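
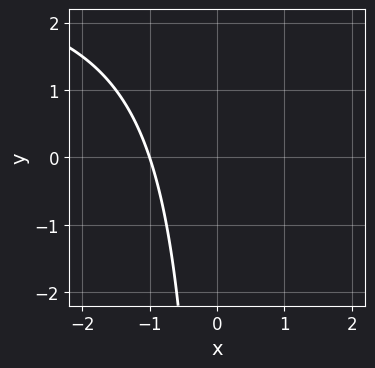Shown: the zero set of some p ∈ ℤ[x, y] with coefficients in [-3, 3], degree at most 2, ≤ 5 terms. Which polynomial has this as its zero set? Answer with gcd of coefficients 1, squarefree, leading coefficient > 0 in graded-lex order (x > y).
(a) Degree: no degree-1 curve has this shape, so deg p = 2.
(b) Observable constraints: one x-axis crossing is at x = -1; it misses every integer gridline on the y-axis.
(c) The integer polynomial consistent with all of this is the stated p.

x*y - 3*x - 3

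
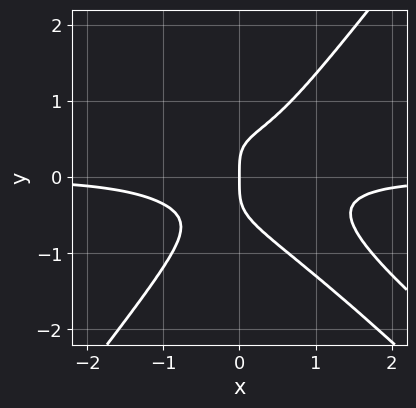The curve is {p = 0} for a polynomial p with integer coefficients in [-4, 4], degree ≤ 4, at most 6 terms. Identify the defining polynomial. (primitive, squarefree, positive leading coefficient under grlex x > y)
2*x^3*y + 3*x^2*y^2 - x*y^3 - 2*y^4 + x

First, degree: no degree-3 curve has this shape, so deg p = 4.
Next, against the integer gridlines: it meets the y-axis at y = 0 (among the integer gridlines); one x-axis crossing is at x = 0.
Finally, solving for integer coefficients yields p as stated.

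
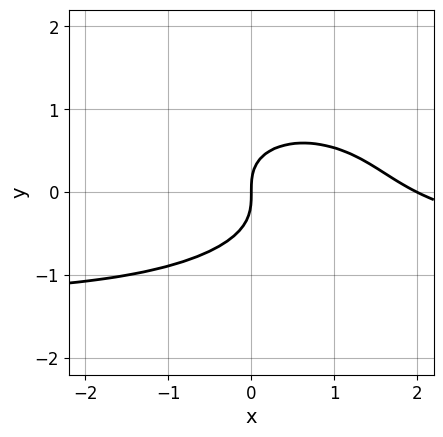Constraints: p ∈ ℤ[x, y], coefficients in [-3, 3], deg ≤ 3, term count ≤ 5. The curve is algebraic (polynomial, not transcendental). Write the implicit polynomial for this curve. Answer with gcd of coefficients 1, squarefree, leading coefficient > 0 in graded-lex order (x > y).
First, degree: the shape is more complex than any degree-2 curve, so deg p = 3.
Then, checking where it meets the axes: one y-axis crossing is at y = 0; among the integer gridlines, it crosses the x-axis at x ∈ {0, 2}.
Finally, these observations pin down the coefficients.

x^2*y + 3*y^3 + x^2 - 2*x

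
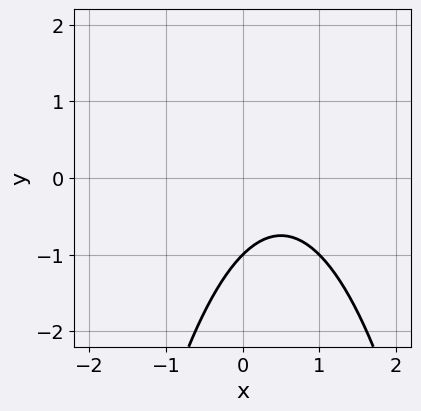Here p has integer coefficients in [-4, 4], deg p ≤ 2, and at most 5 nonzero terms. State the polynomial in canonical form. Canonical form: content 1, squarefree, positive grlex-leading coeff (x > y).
x^2 - x + y + 1

(a) deg p = 2. The shape is more complex than any degree-1 curve.
(b) Against the integer gridlines: one y-axis crossing is at y = -1; no x-intercept at any integer in the box.
(c) Solving for integer coefficients yields p as stated.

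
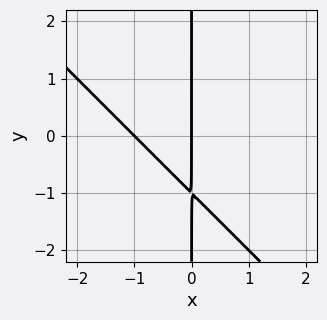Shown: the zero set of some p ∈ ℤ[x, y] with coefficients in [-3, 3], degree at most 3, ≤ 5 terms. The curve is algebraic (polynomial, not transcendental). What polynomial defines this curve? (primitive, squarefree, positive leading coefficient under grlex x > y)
x^2 + x*y + x

1. deg p = 2.
2. Observable constraints: the visible y-axis segment lies entirely on the curve; the x-axis gridline crossings are at x ∈ {-1, 0}.
3. These observations pin down the coefficients.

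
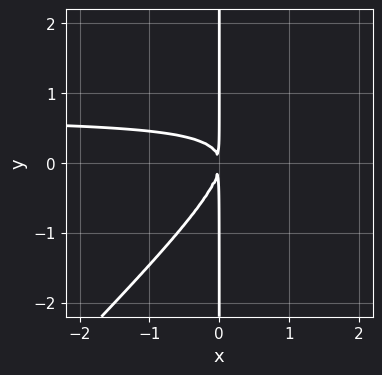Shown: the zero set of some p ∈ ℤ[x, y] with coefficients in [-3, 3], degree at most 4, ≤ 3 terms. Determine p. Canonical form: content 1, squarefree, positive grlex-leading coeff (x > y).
(a) deg p = 3. The shape is more complex than any degree-2 curve.
(b) From the axis intercepts and sections: every point of the y-axis in the box is on the curve.
(c) Assembling these constraints gives the stated polynomial.

3*x^2*y - 3*x*y^2 - 2*x^2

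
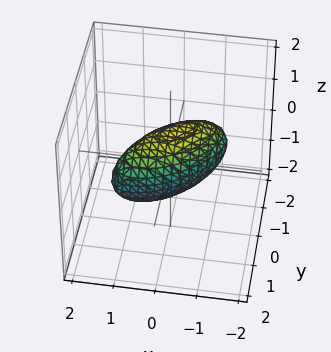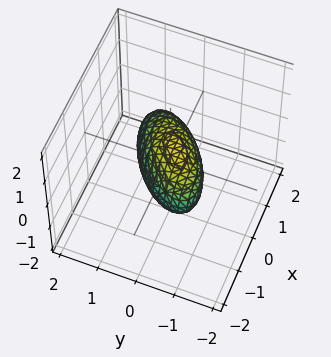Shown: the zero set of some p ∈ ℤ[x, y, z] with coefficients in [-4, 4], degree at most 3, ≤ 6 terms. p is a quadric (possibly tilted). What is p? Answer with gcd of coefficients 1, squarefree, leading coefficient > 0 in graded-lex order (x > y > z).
2*x^2 - 3*x*y + 3*y^2 + y*z + 3*z^2 - 2

1. The degree is 2 — a generic line meets the surface in up to 2 points.
2. Observable constraints: the x-axis gridline crossings are at x ∈ {-1, 1}.
3. Matching integer coefficients to the picture gives p.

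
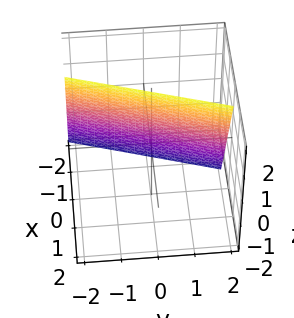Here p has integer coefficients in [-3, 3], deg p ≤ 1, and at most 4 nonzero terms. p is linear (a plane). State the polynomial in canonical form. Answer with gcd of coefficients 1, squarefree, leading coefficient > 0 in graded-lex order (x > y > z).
3*x - y - z + 2

1. deg p = 1.
2. From the visible intercepts: it meets the y-axis at y = 2 (among the integer gridlines); it meets the z-axis at z = 2 (among the integer gridlines).
3. These observations pin down the coefficients.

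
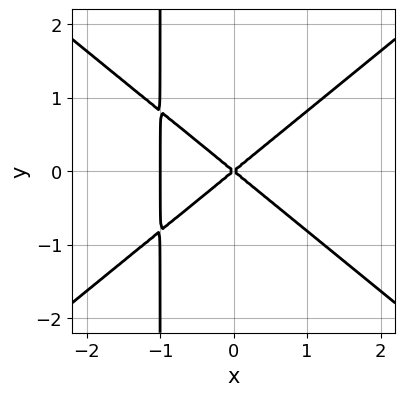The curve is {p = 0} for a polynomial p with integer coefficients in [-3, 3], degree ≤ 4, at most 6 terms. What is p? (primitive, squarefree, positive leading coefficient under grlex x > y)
1. The degree is 3 — the shape is more complex than any degree-2 curve.
2. Symmetries: it's symmetric under y → −y, forcing even powers of y.
3. Checking where it meets the axes: the x-axis gridline crossings are at x ∈ {-1, 0}; it meets the y-axis at y = 0 (among the integer gridlines).
4. Putting this together gives p.

2*x^3 - 3*x*y^2 + 2*x^2 - 3*y^2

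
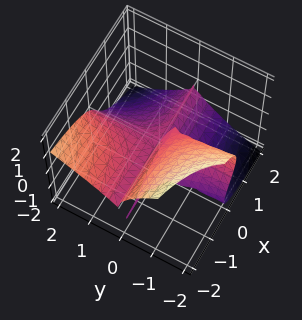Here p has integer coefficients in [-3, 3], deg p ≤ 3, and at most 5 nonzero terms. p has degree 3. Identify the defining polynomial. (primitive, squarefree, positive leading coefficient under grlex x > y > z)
2*x*y^2 - x*y*z + 2*z^3 + 2*y*z

The degree is 3 — a generic line meets the surface in up to 3 points.
From the axis intercepts and sections: every point of the y-axis in the box is on the surface; every point of the x-axis in the box is on the surface; it meets the z-axis at z = 0 (among the integer gridlines).
Together with the visible shape, these determine p as stated.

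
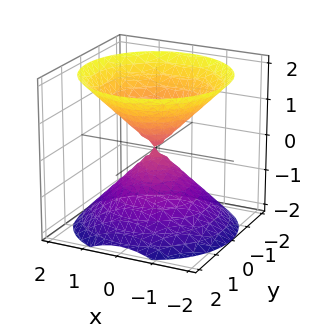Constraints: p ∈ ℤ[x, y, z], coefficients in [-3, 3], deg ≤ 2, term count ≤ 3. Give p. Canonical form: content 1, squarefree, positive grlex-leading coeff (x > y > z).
x^2 + y^2 - z^2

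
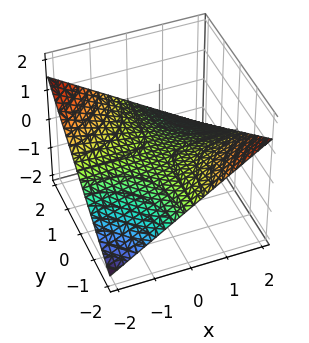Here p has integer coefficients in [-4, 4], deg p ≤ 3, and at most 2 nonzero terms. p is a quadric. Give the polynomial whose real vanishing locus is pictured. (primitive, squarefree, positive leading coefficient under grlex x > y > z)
The degree is 2 — a saddle surface; a quadric.
Checking where it meets the axes: every point of the y-axis in the box is on the surface; every point of the x-axis in the box is on the surface; it meets the z-axis at z = 0 (among the integer gridlines).
Solving for integer coefficients yields p as stated.

x*y + 3*z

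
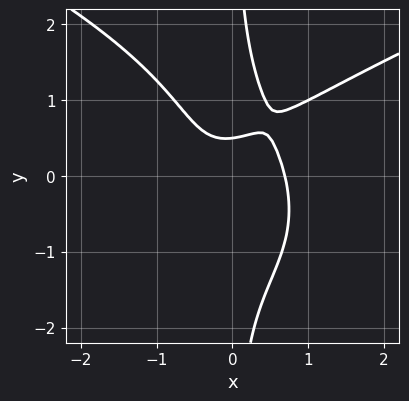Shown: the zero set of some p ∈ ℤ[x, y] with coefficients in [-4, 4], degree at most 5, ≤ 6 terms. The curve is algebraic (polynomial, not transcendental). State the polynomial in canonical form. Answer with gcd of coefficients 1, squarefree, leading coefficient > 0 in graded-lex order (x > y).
First, the degree is 4 — no degree-3 curve has this shape.
Finally, matching integer coefficients to the picture gives p.

2*x*y^3 - 3*x^3 + 2*x^2*y - 2*y + 1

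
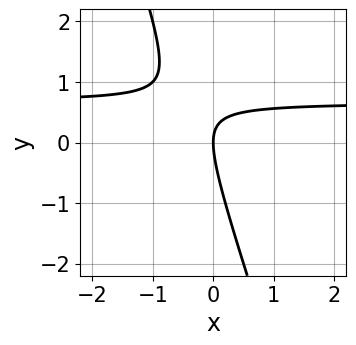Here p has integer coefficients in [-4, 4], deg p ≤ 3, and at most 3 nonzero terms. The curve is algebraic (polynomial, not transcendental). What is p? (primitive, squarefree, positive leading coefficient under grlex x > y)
3*x*y + y^2 - 2*x

First, degree: no degree-1 curve has this shape, so deg p = 2.
Then, from the visible intercepts: it crosses the x-axis at the gridline x = 0; it crosses the y-axis at the gridline y = 0.
Finally, fitting integer coefficients to these (and the overall shape) gives p.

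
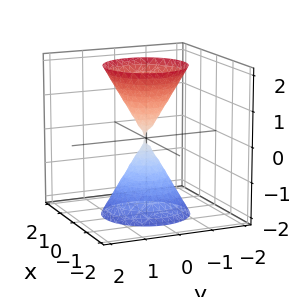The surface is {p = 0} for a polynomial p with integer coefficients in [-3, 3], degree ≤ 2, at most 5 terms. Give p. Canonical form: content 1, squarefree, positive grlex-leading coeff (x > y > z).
(a) I count 2 distinct pieces.
(b) The degree is 2 — a double cone through the origin; a quadric.
(c) Symmetries: the z ↦ −z reflection is a symmetry, so z appears only in even powers; the surface is invariant under rotation about z: p = q(x² + y², z).
(d) Against the integer gridlines: a circular section at z = 1 has radius between 0 and 1; it crosses the y-axis at the gridline y = 0; it crosses the z-axis at the gridline z = 0; it meets the x-axis at x = 0 (among the integer gridlines).
(e) Matching integer coefficients to the picture gives p.

3*x^2 + 3*y^2 - z^2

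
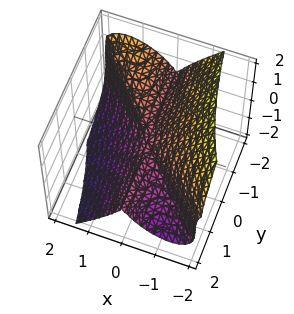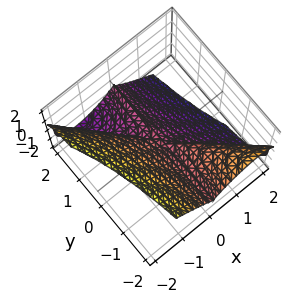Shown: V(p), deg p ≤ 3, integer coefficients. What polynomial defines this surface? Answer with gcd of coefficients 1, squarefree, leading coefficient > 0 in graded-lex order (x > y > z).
1. deg p = 3. A generic line meets the surface in up to 3 points.
2. Reading off the gridlines: it meets the z-axis at z = 0 (among the integer gridlines); every point of the y-axis in the box is on the surface; one x-axis crossing is at x = 0.
3. Solving for integer coefficients yields p as stated.

3*x^3 + 3*x^2*y + 2*z^3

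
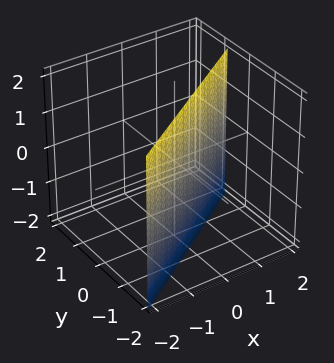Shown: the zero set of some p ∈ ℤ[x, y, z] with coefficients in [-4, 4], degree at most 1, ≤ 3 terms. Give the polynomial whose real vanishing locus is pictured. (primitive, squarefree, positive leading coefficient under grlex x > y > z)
2*x - 3*y - 2

(a) deg p = 1. Every cross-section is a straight line — this is a plane.
(b) Checking where it meets the axes: no z-intercept at any integer in the box; it meets the x-axis at x = 1 (among the integer gridlines).
(c) Assembling these constraints gives the stated polynomial.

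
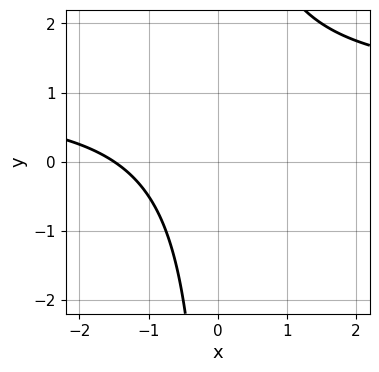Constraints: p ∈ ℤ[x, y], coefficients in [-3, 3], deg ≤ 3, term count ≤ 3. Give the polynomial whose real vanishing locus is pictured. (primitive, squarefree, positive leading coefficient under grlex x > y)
First, degree: no degree-1 curve has this shape, so deg p = 2.
Then, against the integer gridlines: no y-intercept at any integer in the box.
Finally, putting this together gives p.

2*x*y - 2*x - 3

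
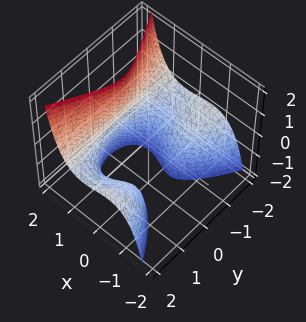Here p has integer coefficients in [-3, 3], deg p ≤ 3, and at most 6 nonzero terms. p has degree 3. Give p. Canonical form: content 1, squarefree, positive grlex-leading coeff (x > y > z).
3*x^3 + x^2*z - 2*y^2*z - 2*x - 2

(a) The degree is 3 — a generic line meets the surface in up to 3 points.
(b) From the axis intercepts and sections: it misses every integer gridline on the z-axis; the surface avoids every integer y-axis point in the box.
(c) Matching integer coefficients to the picture gives p.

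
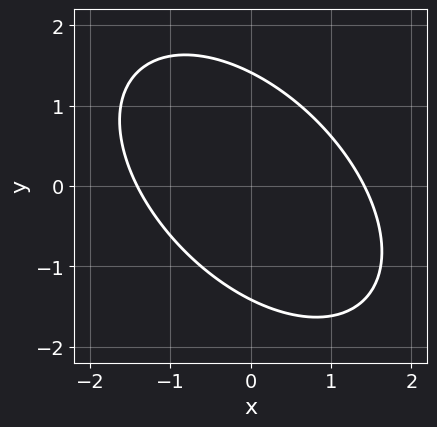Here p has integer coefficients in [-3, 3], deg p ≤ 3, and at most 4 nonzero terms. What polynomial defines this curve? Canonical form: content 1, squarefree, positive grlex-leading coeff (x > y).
x^2 + x*y + y^2 - 2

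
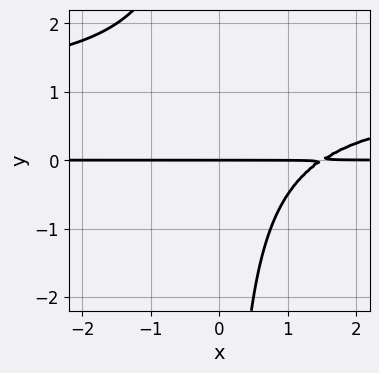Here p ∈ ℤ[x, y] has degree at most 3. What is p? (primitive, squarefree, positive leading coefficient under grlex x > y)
2*x*y^2 - 2*x*y + 3*y

(a) deg p = 3.
(b) Reading off the gridlines: it crosses the y-axis at the gridline y = 0; every point of the x-axis in the box is on the curve.
(c) Solving for integer coefficients yields p as stated.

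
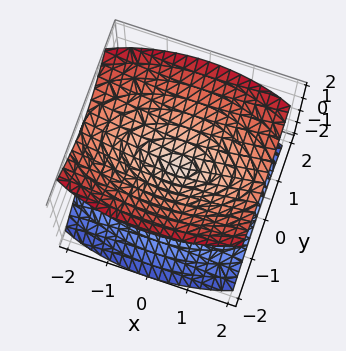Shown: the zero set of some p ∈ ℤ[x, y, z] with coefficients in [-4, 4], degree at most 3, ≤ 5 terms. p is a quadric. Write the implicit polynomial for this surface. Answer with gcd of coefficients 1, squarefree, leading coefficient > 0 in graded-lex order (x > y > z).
x^2 + 3*y^2 - 3*z^2

First, the picture has 2 separate pieces. They look like related sheets of one shape, so recover p as a whole.
Then, degree: a double cone through the origin; a quadric, so deg p = 2.
Next, symmetries: it's symmetric under z → −z, forcing even powers of z; the x ↦ −x reflection is a symmetry, so x appears only in even powers; mirror symmetry y ↦ −y ⇒ only even powers of y.
Then, checking where it meets the axes: it meets the x-axis at x = 0 (among the integer gridlines); it crosses the y-axis at the gridline y = 0; it crosses the z-axis at the gridline z = 0.
Finally, matching integer coefficients to the picture gives p.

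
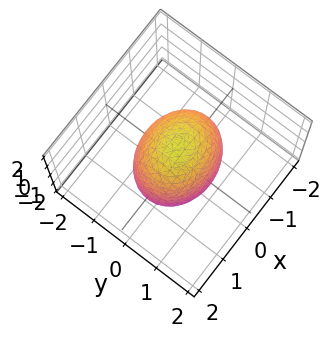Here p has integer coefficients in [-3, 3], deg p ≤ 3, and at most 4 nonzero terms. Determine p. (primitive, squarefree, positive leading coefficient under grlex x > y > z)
First, degree: bounded and convex; a quadric, so deg p = 2.
Then, symmetries: the x ↦ −x reflection is a symmetry, so x appears only in even powers; it's symmetric under z → −z, forcing even powers of z; it's symmetric under y → −y, forcing even powers of y.
Then, reading off the gridlines: the y-axis gridline crossings are at y ∈ {-1, 1}.
Finally, together with the visible shape, these determine p as stated.

2*x^2 + 3*y^2 + z^2 - 3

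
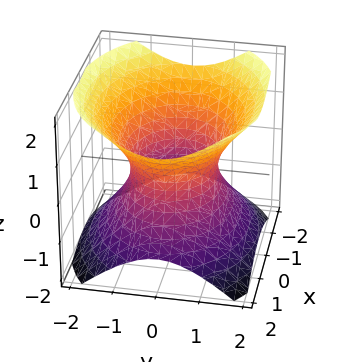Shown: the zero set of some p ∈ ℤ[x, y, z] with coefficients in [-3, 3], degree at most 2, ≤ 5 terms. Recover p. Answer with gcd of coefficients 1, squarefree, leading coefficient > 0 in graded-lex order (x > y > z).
2*x^2 + 3*y^2 - 3*z^2 - 3

First, the degree is 2 — one connected sheet with a waist; a quadric.
Next, symmetries: it's symmetric under y → −y, forcing even powers of y; the z ↦ −z reflection is a symmetry, so z appears only in even powers; the x ↦ −x reflection is a symmetry, so x appears only in even powers.
Next, from the visible intercepts: it misses every integer gridline on the z-axis; among the integer gridlines, it crosses the y-axis at y ∈ {-1, 1}.
Finally, matching integer coefficients to the picture gives p.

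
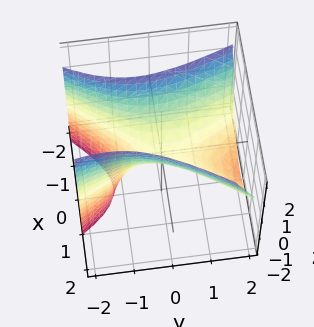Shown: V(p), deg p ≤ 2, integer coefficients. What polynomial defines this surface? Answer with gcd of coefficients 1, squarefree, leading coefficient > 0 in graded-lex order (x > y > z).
1. deg p = 2.
2. From the axis intercepts and sections: it crosses the z-axis at the gridline z = 0; it crosses the x-axis at the gridline x = 0; one y-axis crossing is at y = 0.
3. Putting this together gives p.

3*x^2 - x*y - y^2 - y*z - 2*z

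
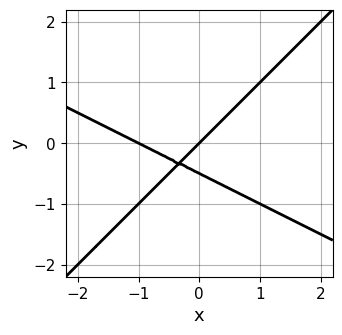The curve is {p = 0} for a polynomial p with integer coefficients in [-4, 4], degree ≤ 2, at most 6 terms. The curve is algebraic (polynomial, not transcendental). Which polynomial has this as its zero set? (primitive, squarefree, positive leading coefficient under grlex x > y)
Degree: no degree-1 curve has this shape, so deg p = 2.
Checking where it meets the axes: the x-axis gridline crossings are at x ∈ {-1, 0}; one y-axis crossing is at y = 0.
These observations pin down the coefficients.

x^2 + x*y - 2*y^2 + x - y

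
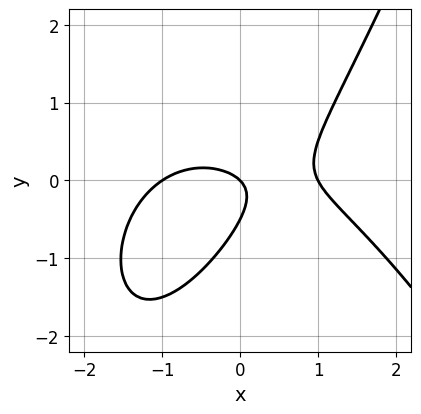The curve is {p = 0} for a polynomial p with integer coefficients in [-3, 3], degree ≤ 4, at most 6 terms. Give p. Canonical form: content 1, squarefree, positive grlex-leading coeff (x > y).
First, degree: no degree-2 curve has this shape, so deg p = 3.
Next, observable constraints: it crosses the y-axis at the gridline y = 0; among the integer gridlines, it crosses the x-axis at x ∈ {-1, 0, 1}.
Finally, the integer polynomial consistent with all of this is the stated p.

x^3 + 2*x*y - 2*y^2 - x - y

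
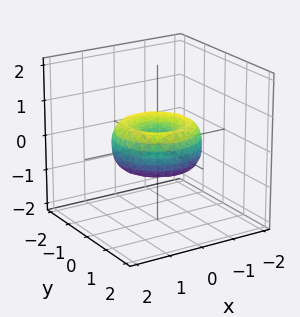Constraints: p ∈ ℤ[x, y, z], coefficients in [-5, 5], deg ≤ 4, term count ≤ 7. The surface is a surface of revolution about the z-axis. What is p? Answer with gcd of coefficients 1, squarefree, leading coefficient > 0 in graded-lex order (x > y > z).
(a) Degree: a generic line meets the surface in up to 4 points, so deg p = 4.
(b) Symmetry: every cross-section ⟂ z is a circle, so x, y appear only via x² + y².
(c) From the axis intercepts and sections: it meets the z-axis at z = 0 (among the integer gridlines); a circular section at z = 0 has radius between 1 and 2; it crosses the x-axis at the gridline x = 0; it meets the y-axis at y = 0 (among the integer gridlines).
(d) Together with the visible shape, these determine p as stated.

2*x^4 + 4*x^2*y^2 + 2*y^4 - 3*x^2 - 3*y^2 + 3*z^2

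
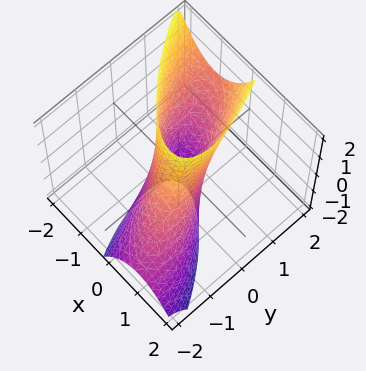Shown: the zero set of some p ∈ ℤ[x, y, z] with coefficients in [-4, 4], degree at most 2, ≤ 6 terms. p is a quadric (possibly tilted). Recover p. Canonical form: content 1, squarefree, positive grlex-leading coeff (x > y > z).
deg p = 2. The shape is more complex than any degree-1 surface.
Checking where it meets the axes: the surface avoids every integer z-axis point in the box; the y-axis gridline crossings are at y ∈ {-1, 1}.
Solving for integer coefficients yields p as stated.

2*x^2 + 2*x*y + y^2 - y*z - 1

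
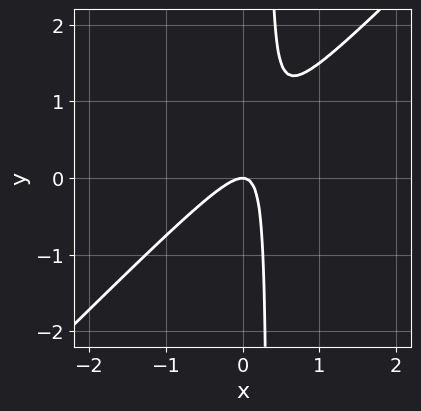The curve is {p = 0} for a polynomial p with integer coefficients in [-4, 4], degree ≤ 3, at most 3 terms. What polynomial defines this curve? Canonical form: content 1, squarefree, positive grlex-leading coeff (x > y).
3*x^2 - 3*x*y + y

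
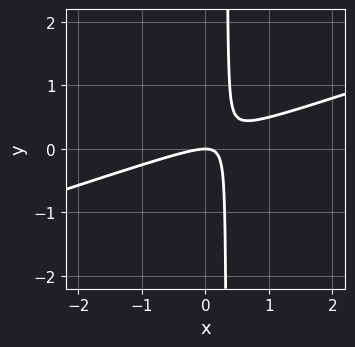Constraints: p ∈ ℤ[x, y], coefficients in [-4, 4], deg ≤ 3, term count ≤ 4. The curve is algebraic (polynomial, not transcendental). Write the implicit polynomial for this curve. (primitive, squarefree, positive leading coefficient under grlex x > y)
x^2 - 3*x*y + y

1. deg p = 2. A generic line meets the curve in up to 2 points.
2. Against the integer gridlines: it meets the x-axis at x = 0 (among the integer gridlines); it crosses the y-axis at the gridline y = 0.
3. Putting this together gives p.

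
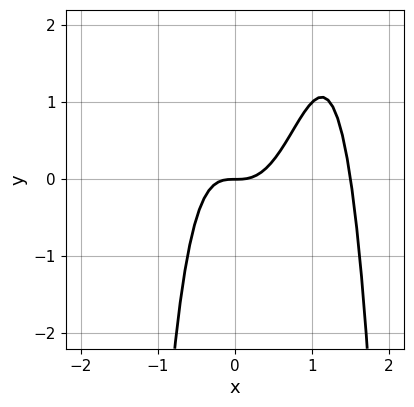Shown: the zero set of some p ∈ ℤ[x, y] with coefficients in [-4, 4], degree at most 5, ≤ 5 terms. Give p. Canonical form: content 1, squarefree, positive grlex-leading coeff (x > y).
(a) deg p = 4.
(b) Against the integer gridlines: it meets the y-axis at y = 0 (among the integer gridlines); it crosses the x-axis at the gridline x = 0.
(c) These observations pin down the coefficients.

2*x^4 - 3*x^3 + y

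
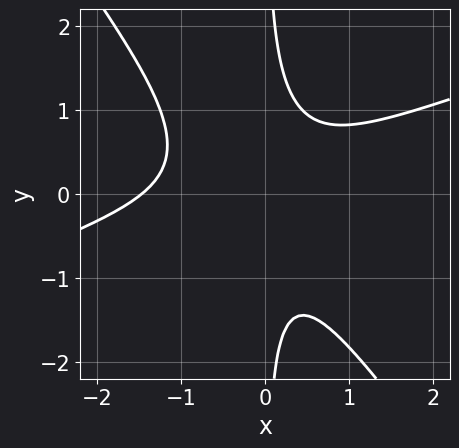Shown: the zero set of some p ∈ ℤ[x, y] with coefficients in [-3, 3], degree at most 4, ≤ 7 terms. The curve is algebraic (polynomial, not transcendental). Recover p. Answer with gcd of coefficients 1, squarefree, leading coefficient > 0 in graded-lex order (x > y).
x^3 - 2*x^2*y - 2*x*y^2 + x^2 + 1

1. Degree: no degree-2 curve has this shape, so deg p = 3.
2. Reading off the gridlines: no y-intercept at any integer in the box.
3. These observations pin down the coefficients.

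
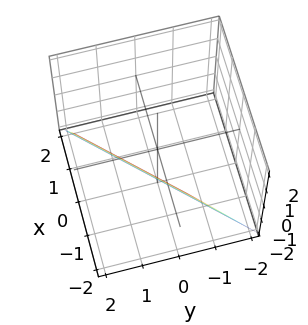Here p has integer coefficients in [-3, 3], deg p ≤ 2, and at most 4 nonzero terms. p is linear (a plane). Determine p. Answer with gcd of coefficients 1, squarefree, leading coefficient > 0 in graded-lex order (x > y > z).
2*x - 2*y + z + 2

First, deg p = 1. The surface is flat (a plane).
Then, from the axis intercepts and sections: it meets the x-axis at x = -1 (among the integer gridlines); it meets the y-axis at y = 1 (among the integer gridlines); one z-axis crossing is at z = -2.
Finally, these observations pin down the coefficients.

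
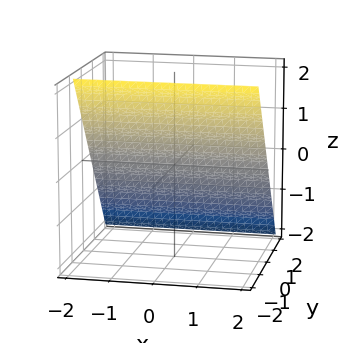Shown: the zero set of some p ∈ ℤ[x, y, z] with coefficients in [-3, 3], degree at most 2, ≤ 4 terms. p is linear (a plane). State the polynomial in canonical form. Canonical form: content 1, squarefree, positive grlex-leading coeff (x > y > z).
(a) deg p = 1. Every cross-section is a straight line — this is a plane.
(b) Checking where it meets the axes: it crosses the z-axis at the gridline z = 1; it misses every integer gridline on the x-axis.
(c) Putting this together gives p.

3*y + 2*z - 2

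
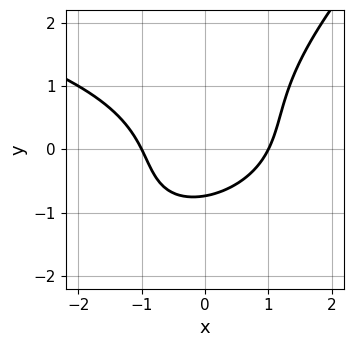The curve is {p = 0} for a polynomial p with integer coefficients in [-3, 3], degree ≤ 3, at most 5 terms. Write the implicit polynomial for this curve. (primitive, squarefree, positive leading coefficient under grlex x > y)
2*x*y^2 - 2*y^3 + 3*x^2 - 3*y - 3

Degree: the shape is more complex than any degree-2 curve, so deg p = 3.
Against the integer gridlines: among the integer gridlines, it crosses the x-axis at x ∈ {-1, 1}.
These observations pin down the coefficients.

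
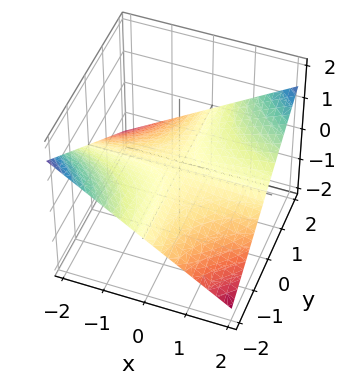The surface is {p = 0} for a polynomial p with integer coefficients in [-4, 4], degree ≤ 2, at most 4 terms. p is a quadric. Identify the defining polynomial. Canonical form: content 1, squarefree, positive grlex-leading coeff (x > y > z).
First, deg p = 2. A saddle surface; a quadric.
Then, observable constraints: the visible y-axis segment lies entirely on the surface; one z-axis crossing is at z = 0.
Finally, the integer polynomial consistent with all of this is the stated p. Check: (2, 0, 0) on the x-axis lies on the surface, and p(2, 0, 0) = 0. ✓

x*y - 3*z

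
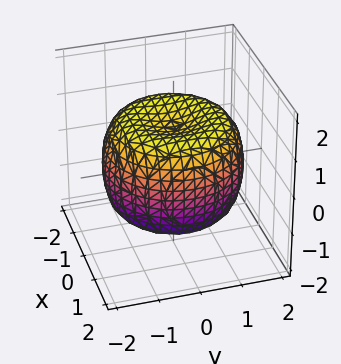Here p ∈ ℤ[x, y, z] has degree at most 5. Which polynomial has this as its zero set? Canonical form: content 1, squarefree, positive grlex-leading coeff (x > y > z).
The degree is 4 — the shape is more complex than any degree-3 surface.
By symmetry, the surface is invariant under rotation about z: p = q(x² + y², z).
From the visible intercepts: a circular section at z = -1 has radius between 1 and 2; among the integer gridlines, it crosses the z-axis at z ∈ {-1, 1}.
Assembling these constraints gives the stated polynomial.

x^4 + 2*x^2*y^2 + y^4 - 2*x^2 - 2*y^2 + 2*z^2 - 2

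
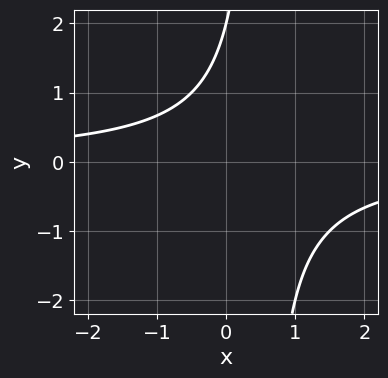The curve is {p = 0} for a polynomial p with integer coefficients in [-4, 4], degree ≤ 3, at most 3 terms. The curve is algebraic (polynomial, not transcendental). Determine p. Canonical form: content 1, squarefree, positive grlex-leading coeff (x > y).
2*x*y - y + 2

First, deg p = 2.
Next, observable constraints: it meets the y-axis at y = 2 (among the integer gridlines); it misses every integer gridline on the x-axis.
Finally, these observations pin down the coefficients.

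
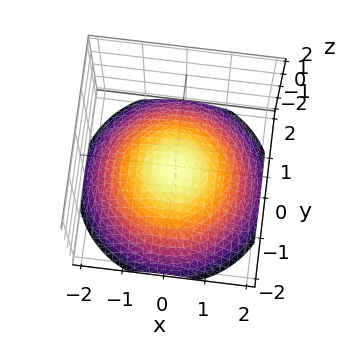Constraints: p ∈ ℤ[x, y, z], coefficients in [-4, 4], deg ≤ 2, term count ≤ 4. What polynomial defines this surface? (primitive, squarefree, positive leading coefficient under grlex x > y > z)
x^2 + y^2 + 3*z + 1

1. deg p = 2. No degree-1 surface has this shape.
2. Symmetries: the surface is invariant under rotation about z: p = q(x² + y², z).
3. From the visible intercepts: a circular section at z = -1 has radius between 1 and 2; no y-intercept at any integer in the box.
4. Assembling these constraints gives the stated polynomial.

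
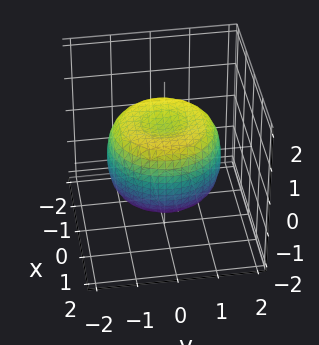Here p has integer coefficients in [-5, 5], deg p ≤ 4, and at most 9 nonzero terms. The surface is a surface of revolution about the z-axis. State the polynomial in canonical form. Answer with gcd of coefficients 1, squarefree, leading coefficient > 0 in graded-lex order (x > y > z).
The degree is 4 — the shape is more complex than any degree-3 surface.
Symmetries: the z-axis is an axis of rotation, so x and y enter only as x² + y².
Reading off the gridlines: a circular section at z = 0 has radius between 1 and 2.
Fitting integer coefficients to these (and the overall shape) gives p.

2*x^4 + 4*x^2*y^2 + 2*y^4 - 3*x^2 - 3*y^2 + 3*z^2 - 2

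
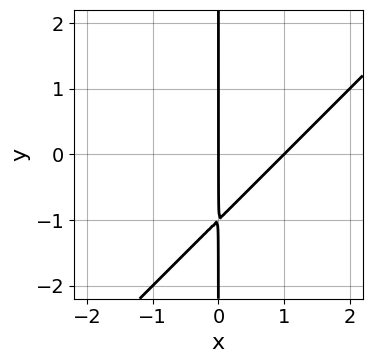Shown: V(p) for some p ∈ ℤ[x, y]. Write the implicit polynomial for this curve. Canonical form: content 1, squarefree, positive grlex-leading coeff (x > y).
(a) The degree is 2 — the shape is more complex than any degree-1 curve.
(b) Checking where it meets the axes: among the integer gridlines, it crosses the x-axis at x ∈ {0, 1}; every point of the y-axis in the box is on the curve.
(c) Together with the visible shape, these determine p as stated.

x^2 - x*y - x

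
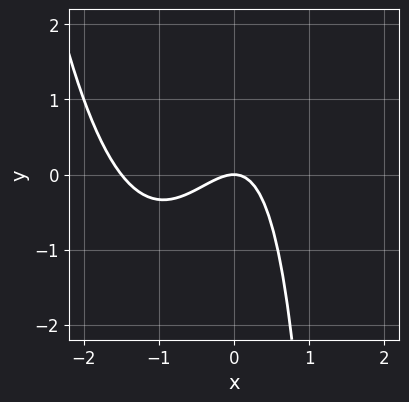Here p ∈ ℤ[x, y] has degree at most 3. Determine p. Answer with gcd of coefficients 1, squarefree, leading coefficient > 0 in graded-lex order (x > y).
1. The degree is 3 — a generic line meets the curve in up to 3 points.
2. Reading off the gridlines: one y-axis crossing is at y = 0; one x-axis crossing is at x = 0.
3. Solving for integer coefficients yields p as stated.

2*x^3 + 3*x^2 - x*y + 2*y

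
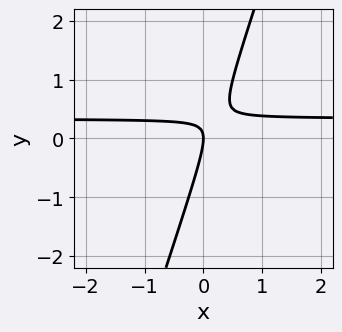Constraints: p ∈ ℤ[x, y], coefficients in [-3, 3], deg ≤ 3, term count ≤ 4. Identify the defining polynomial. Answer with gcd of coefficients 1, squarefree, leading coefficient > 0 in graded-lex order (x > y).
3*x*y - y^2 - x

1. Degree: no degree-1 curve has this shape, so deg p = 2.
2. Reading off the gridlines: it crosses the y-axis at the gridline y = 0; it crosses the x-axis at the gridline x = 0.
3. Matching integer coefficients to the picture gives p.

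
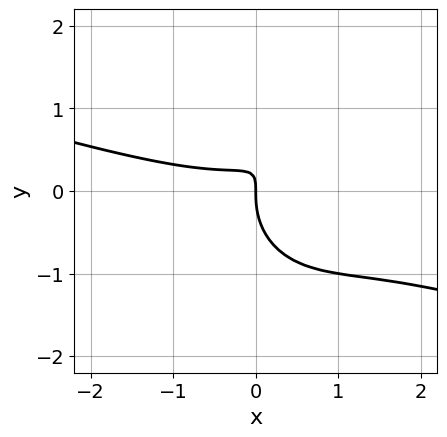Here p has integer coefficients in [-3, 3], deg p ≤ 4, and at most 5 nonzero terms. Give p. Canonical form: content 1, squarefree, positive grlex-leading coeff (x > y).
x^3 + 3*x^2*y + 2*y^3 - 3*x*y + x

(a) Degree: no degree-2 curve has this shape, so deg p = 3.
(b) Checking where it meets the axes: it meets the x-axis at x = 0 (among the integer gridlines); it crosses the y-axis at the gridline y = 0.
(c) Putting this together gives p.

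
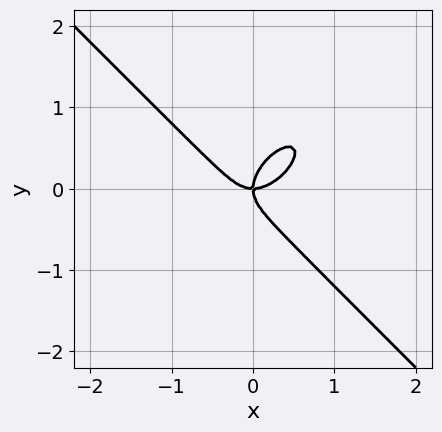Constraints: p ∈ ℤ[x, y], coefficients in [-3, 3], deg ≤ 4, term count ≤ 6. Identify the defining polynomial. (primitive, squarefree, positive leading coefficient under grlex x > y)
1. The degree is 3 — a generic line meets the curve in up to 3 points.
2. Against the integer gridlines: it meets the x-axis at x = 0 (among the integer gridlines); it crosses the y-axis at the gridline y = 0.
3. The integer polynomial consistent with all of this is the stated p.

3*x^3 - x^2*y - x*y^2 + 3*y^3 - 2*x*y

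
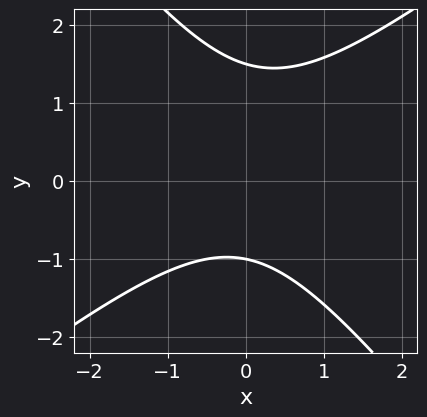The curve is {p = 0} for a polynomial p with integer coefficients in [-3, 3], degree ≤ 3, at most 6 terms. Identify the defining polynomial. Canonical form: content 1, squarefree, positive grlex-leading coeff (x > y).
2*x^2 - x*y - 2*y^2 + y + 3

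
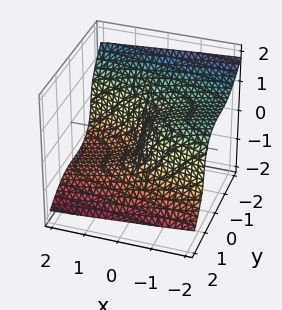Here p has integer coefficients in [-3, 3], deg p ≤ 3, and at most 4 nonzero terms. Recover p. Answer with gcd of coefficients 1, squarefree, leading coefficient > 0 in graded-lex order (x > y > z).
The degree is 3 — the shape is more complex than any degree-2 surface.
Against the integer gridlines: it crosses the y-axis at the gridline y = 0; one z-axis crossing is at z = 0; one x-axis crossing is at x = 0.
Solving for integer coefficients yields p as stated.

2*y^3 + y^2*z + 3*z^3 + 2*x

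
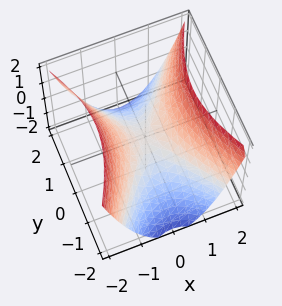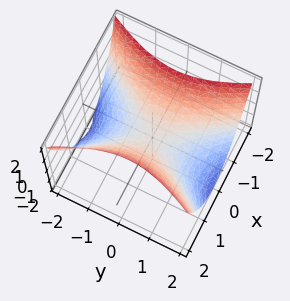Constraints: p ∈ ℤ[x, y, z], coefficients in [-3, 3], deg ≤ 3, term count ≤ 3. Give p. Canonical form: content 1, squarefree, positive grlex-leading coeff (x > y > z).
2*x^2 - y^2 - 2*z

(a) The degree is 2 — a hyperbolic paraboloid; a quadric.
(b) Symmetries: mirror symmetry y ↦ −y ⇒ only even powers of y; the x ↦ −x reflection is a symmetry, so x appears only in even powers.
(c) Against the integer gridlines: it crosses the y-axis at the gridline y = 0; one z-axis crossing is at z = 0; one x-axis crossing is at x = 0.
(d) Fitting integer coefficients to these (and the overall shape) gives p.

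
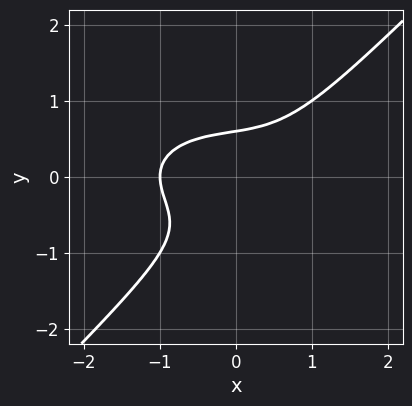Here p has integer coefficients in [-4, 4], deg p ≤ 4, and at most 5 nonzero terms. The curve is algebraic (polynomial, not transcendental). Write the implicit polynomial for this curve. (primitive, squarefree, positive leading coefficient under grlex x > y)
First, degree: the shape is more complex than any degree-2 curve, so deg p = 3.
Then, from the axis intercepts and sections: it meets the x-axis at x = -1 (among the integer gridlines).
Finally, assembling these constraints gives the stated polynomial.

x^3 + 2*x*y^2 - 3*y^3 - y^2 + 1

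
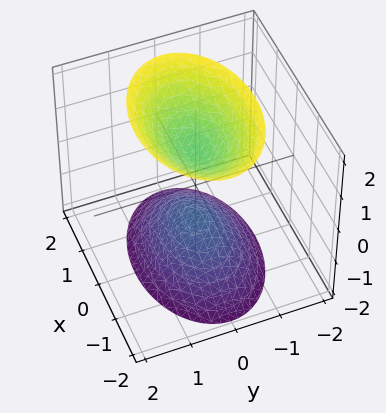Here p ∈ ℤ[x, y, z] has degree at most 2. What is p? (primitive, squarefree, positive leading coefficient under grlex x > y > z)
First, there are 2 components. Treating them together as one polynomial.
Next, degree: two separate bowl-shaped sheets opening away from each other; a quadric, so deg p = 2.
Next, symmetries: mirror symmetry z ↦ −z ⇒ only even powers of z; it's symmetric under x → −x, forcing even powers of x; it's symmetric under y → −y, forcing even powers of y.
Next, from the visible intercepts: the z-axis gridline crossings are at z ∈ {-1, 1}; it misses every integer gridline on the y-axis; it misses every integer gridline on the x-axis.
Finally, assembling these constraints gives the stated polynomial.

x^2 + 2*y^2 - z^2 + 1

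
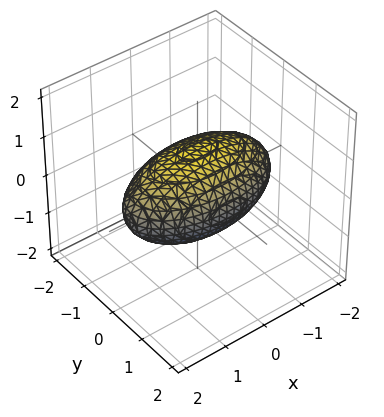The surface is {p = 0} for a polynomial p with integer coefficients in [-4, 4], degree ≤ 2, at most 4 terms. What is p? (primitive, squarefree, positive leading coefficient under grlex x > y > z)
x^2 + 3*y^2 + 3*z^2 - 3

Degree: bounded and convex; a quadric, so deg p = 2.
Symmetries: it's symmetric under x → −x, forcing even powers of x; the y ↦ −y reflection is a symmetry, so y appears only in even powers; it's symmetric under z → −z, forcing even powers of z.
Reading off the gridlines: the y-axis gridline crossings are at y ∈ {-1, 1}; among the integer gridlines, it crosses the z-axis at z ∈ {-1, 1}.
Together with the visible shape, these determine p as stated.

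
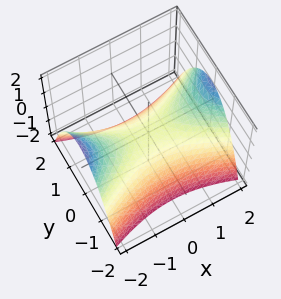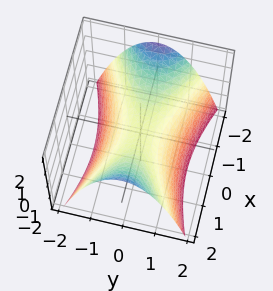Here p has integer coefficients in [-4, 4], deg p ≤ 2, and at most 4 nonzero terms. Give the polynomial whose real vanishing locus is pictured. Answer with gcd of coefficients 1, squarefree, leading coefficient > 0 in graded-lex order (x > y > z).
1. deg p = 2.
2. Symmetries: the x ↦ −x reflection is a symmetry, so x appears only in even powers; the y ↦ −y reflection is a symmetry, so y appears only in even powers.
3. Reading off the gridlines: it meets the z-axis at z = 0 (among the integer gridlines); it crosses the x-axis at the gridline x = 0; one y-axis crossing is at y = 0.
4. Together with the visible shape, these determine p as stated.

x^2 - 3*y^2 - 3*z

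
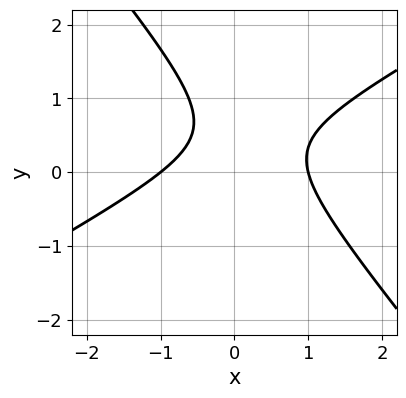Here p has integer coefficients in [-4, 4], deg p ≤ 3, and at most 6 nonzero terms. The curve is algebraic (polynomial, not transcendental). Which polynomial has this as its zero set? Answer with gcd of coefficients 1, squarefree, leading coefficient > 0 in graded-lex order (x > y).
1. deg p = 2. No degree-1 curve has this shape.
2. From the visible intercepts: among the integer gridlines, it crosses the x-axis at x ∈ {-1, 1}; no y-intercept at any integer in the box.
3. Solving for integer coefficients yields p as stated.

2*x^2 - 2*x*y - 3*y^2 + 3*y - 2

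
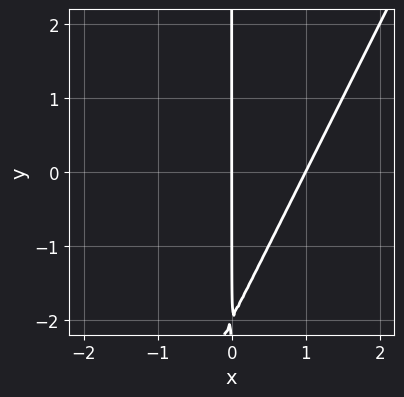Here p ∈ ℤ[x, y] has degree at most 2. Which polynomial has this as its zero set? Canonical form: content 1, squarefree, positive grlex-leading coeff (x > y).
First, deg p = 2. The shape is more complex than any degree-1 curve.
Next, observable constraints: among the integer gridlines, it crosses the x-axis at x ∈ {0, 1}; every point of the y-axis in the box is on the curve.
Finally, together with the visible shape, these determine p as stated.

2*x^2 - x*y - 2*x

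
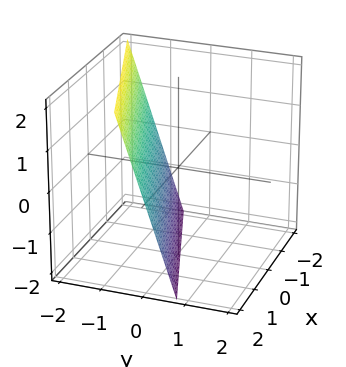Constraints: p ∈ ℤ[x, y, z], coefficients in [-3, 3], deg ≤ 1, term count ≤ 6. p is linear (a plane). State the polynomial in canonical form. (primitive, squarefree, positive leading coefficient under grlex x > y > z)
x - 3*y - z - 2

(a) Degree: every cross-section is a straight line — this is a plane, so deg p = 1.
(b) Reading off the gridlines: it crosses the z-axis at the gridline z = -2; it meets the x-axis at x = 2 (among the integer gridlines).
(c) Fitting integer coefficients to these (and the overall shape) gives p.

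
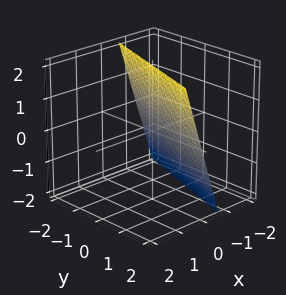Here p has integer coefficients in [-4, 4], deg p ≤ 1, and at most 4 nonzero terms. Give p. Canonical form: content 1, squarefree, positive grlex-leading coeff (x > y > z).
3*x - y - z + 2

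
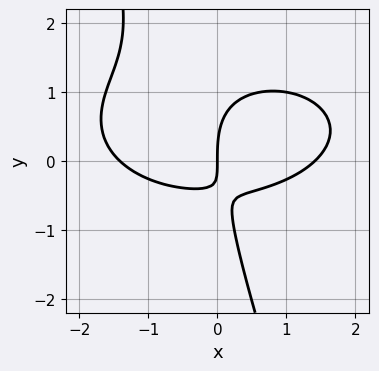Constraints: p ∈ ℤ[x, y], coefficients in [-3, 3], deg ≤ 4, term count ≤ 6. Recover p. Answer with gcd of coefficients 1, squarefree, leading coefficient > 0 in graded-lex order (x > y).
x^3 + 3*x*y^2 + y^3 - 3*x*y - 2*x

Degree: the shape is more complex than any degree-2 curve, so deg p = 3.
Reading off the gridlines: one y-axis crossing is at y = 0; it meets the x-axis at x = 0 (among the integer gridlines).
Solving for integer coefficients yields p as stated.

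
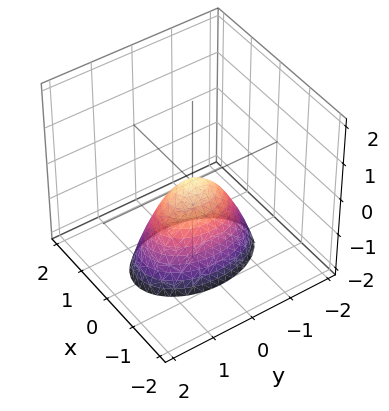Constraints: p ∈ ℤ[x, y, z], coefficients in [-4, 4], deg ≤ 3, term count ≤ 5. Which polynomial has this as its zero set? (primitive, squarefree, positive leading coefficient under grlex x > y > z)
2*x^2 + y^2 + z

(a) deg p = 2. A paraboloid; a quadric.
(b) Symmetries: mirror symmetry y ↦ −y ⇒ only even powers of y; it's symmetric under x → −x, forcing even powers of x.
(c) Checking where it meets the axes: one x-axis crossing is at x = 0; one z-axis crossing is at z = 0; it crosses the y-axis at the gridline y = 0.
(d) Together with the visible shape, these determine p as stated.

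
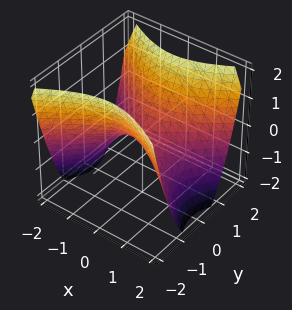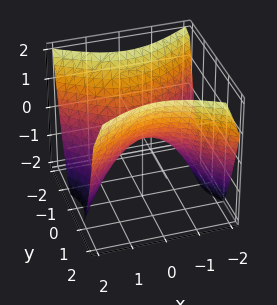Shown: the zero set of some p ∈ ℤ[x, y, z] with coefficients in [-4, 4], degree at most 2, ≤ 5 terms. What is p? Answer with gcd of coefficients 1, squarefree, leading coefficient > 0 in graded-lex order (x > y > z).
2*x^2 - 3*y^2 + 3*z

(a) deg p = 2. A hyperbolic paraboloid; a quadric.
(b) Symmetries: the y ↦ −y reflection is a symmetry, so y appears only in even powers; mirror symmetry x ↦ −x ⇒ only even powers of x.
(c) From the visible intercepts: one y-axis crossing is at y = 0; one z-axis crossing is at z = 0; it meets the x-axis at x = 0 (among the integer gridlines).
(d) Putting this together gives p.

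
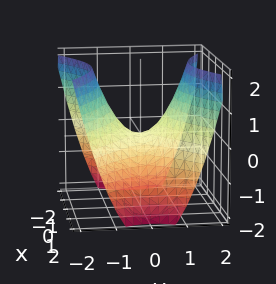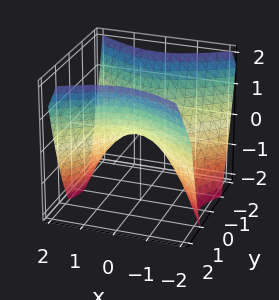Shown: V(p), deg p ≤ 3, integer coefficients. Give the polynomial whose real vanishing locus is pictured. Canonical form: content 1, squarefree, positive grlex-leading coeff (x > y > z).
(a) deg p = 2. A hyperbolic paraboloid; a quadric.
(b) Symmetries: it's symmetric under x → −x, forcing even powers of x; mirror symmetry y ↦ −y ⇒ only even powers of y.
(c) Checking where it meets the axes: one z-axis crossing is at z = 0; it meets the y-axis at y = 0 (among the integer gridlines); it crosses the x-axis at the gridline x = 0.
(d) Assembling these constraints gives the stated polynomial.

2*x^2 - 3*y^2 + 3*z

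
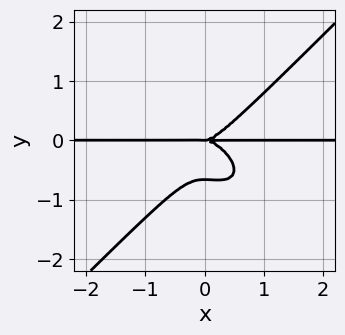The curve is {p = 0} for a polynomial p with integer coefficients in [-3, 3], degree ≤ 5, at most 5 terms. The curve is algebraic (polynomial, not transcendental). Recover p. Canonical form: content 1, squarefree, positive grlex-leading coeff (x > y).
2*x^3*y + x^2*y^2 - 3*y^4 - 2*y^3

1. The degree is 4 — the shape is more complex than any degree-3 curve.
2. Against the integer gridlines: it crosses the y-axis at the gridline y = 0; the visible x-axis segment lies entirely on the curve.
3. Matching integer coefficients to the picture gives p.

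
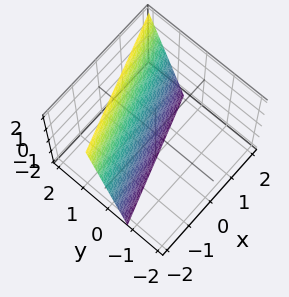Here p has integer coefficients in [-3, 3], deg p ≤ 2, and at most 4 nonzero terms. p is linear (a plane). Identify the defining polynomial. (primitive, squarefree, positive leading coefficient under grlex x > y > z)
x - 3*y + z + 2

1. The degree is 1 — every cross-section is a straight line — this is a plane.
2. From the visible intercepts: it meets the x-axis at x = -2 (among the integer gridlines); it meets the z-axis at z = -2 (among the integer gridlines).
3. Matching integer coefficients to the picture gives p.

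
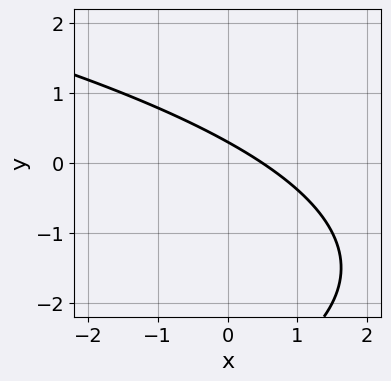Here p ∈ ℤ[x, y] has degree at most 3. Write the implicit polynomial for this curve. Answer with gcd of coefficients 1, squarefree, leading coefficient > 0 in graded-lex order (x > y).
(a) deg p = 2. A generic line meets the curve in up to 2 points.
(b) Matching integer coefficients to the picture gives p.

y^2 + 2*x + 3*y - 1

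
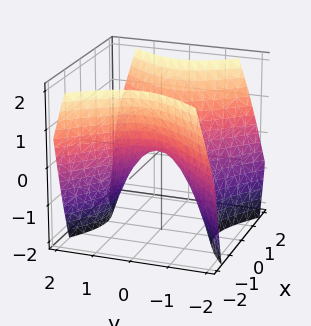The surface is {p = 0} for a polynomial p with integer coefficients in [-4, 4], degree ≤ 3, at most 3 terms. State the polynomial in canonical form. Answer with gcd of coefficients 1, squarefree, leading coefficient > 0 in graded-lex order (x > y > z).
x^2 - y^2 - z

(a) deg p = 2.
(b) Symmetries: the y ↦ −y reflection is a symmetry, so y appears only in even powers; the x ↦ −x reflection is a symmetry, so x appears only in even powers.
(c) From the axis intercepts and sections: it meets the y-axis at y = 0 (among the integer gridlines); it meets the z-axis at z = 0 (among the integer gridlines); it meets the x-axis at x = 0 (among the integer gridlines).
(d) The integer polynomial consistent with all of this is the stated p.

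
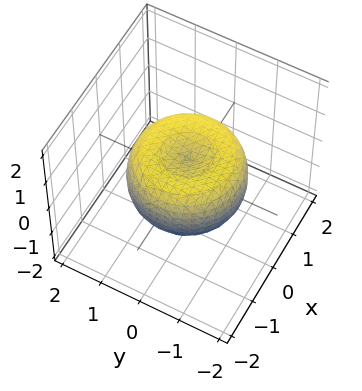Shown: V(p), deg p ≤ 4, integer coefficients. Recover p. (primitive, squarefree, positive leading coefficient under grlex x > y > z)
2*x^4 + 4*x^2*y^2 + 2*y^4 - 3*x^2 - 3*y^2 + 3*z^2 - 1

First, degree: no degree-3 surface has this shape, so deg p = 4.
Next, symmetries: rotational symmetry about the z-axis ⇒ p depends on x, y only through x² + y².
Then, from the axis intercepts and sections: a circular section at z = 0 has radius between 1 and 2.
Finally, solving for integer coefficients yields p as stated.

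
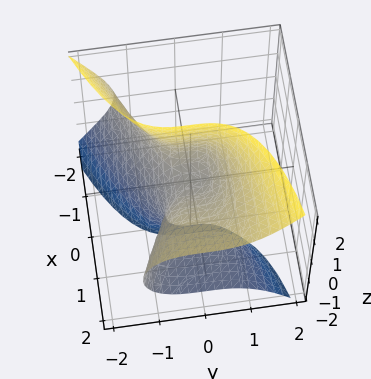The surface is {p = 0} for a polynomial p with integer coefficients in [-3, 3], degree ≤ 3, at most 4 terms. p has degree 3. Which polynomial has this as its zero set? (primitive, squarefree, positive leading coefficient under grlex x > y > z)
1. Degree: a generic line meets the surface in up to 3 points, so deg p = 3.
2. Against the integer gridlines: it crosses the z-axis at the gridline z = 0; it crosses the x-axis at the gridline x = 0; it meets the y-axis at y = 0 (among the integer gridlines).
3. These observations pin down the coefficients.

2*x*z^2 - 2*y^3 - x^2 + z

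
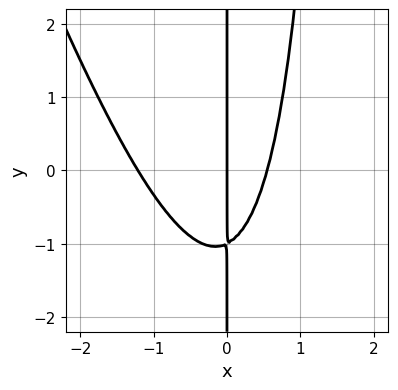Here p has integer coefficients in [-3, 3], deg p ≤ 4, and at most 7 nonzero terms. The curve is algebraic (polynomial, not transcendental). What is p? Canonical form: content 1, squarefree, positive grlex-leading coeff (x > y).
First, deg p = 3. The shape is more complex than any degree-2 curve.
Next, from the visible intercepts: every point of the y-axis in the box is on the curve; one x-axis crossing is at x = 0.
Finally, putting this together gives p.

3*x^3 + x^2*y + 2*x^2 - 2*x*y - 2*x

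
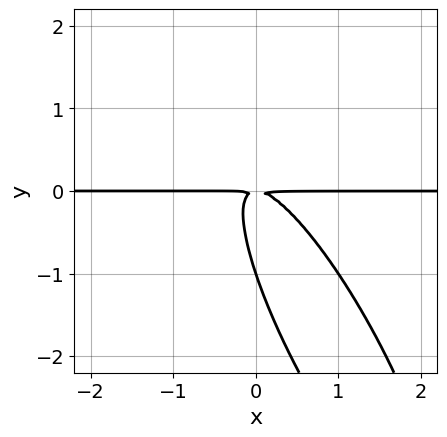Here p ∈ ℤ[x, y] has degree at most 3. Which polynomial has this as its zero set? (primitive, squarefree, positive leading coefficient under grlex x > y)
3*x^2*y + 3*x*y^2 + y^3 + y^2

First, degree: no degree-2 curve has this shape, so deg p = 3.
Then, observable constraints: the visible x-axis segment lies entirely on the curve; one y-axis crossing is at y = -1.
Finally, matching integer coefficients to the picture gives p.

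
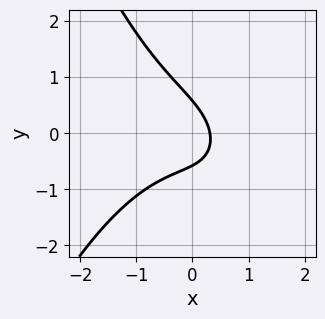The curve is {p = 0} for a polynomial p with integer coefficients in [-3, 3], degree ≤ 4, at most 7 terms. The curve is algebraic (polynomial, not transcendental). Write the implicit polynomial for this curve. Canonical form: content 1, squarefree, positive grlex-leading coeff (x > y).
2*x^3 + 2*x*y + 3*y^2 + 3*x - 1

1. The degree is 3 — no degree-2 curve has this shape.
2. Putting this together gives p.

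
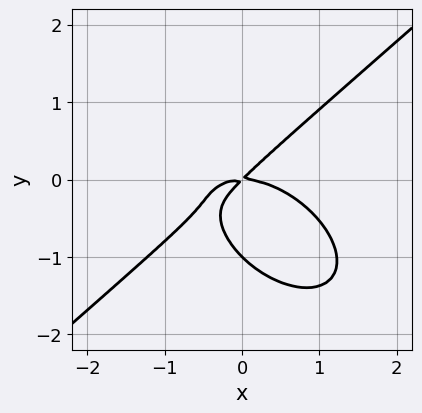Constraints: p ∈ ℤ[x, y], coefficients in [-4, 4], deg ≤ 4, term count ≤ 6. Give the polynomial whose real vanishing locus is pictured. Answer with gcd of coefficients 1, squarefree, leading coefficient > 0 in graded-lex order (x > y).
First, deg p = 3.
Next, checking where it meets the axes: among the integer gridlines, it crosses the y-axis at y ∈ {-1, 0}; it crosses the x-axis at the gridline x = 0.
Finally, putting this together gives p.

2*x^3 - 3*y^3 + 3*x*y - 3*y^2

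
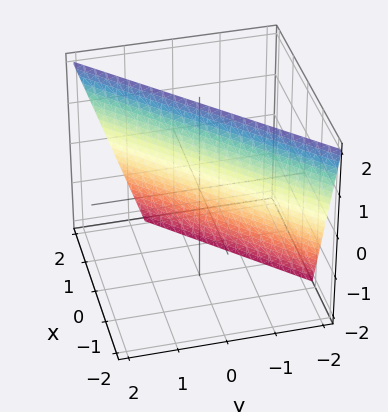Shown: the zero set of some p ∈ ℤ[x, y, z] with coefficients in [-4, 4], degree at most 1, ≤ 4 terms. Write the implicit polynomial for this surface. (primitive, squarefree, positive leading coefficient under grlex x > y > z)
(a) The degree is 1 — every cross-section is a straight line — this is a plane.
(b) Checking where it meets the axes: it meets the z-axis at z = 2 (among the integer gridlines).
(c) Fitting integer coefficients to these (and the overall shape) gives p.

3*x - 3*y + z - 2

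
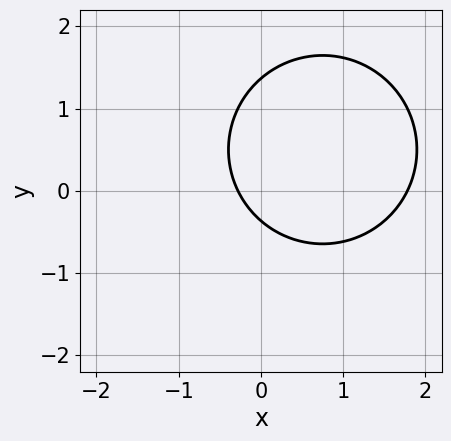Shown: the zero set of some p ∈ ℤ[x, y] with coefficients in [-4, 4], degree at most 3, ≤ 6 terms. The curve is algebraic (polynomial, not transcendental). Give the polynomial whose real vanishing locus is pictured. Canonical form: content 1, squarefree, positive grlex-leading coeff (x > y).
2*x^2 + 2*y^2 - 3*x - 2*y - 1

The degree is 2 — no degree-1 curve has this shape.
Solving for integer coefficients yields p as stated.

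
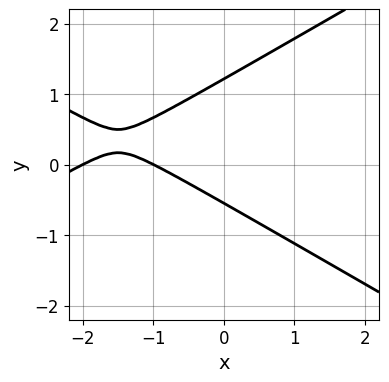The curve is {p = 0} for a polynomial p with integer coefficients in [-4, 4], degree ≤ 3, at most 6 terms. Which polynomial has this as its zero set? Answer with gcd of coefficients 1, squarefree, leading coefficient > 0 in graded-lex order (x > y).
x^2 - 3*y^2 + 3*x + 2*y + 2

1. deg p = 2.
2. Checking where it meets the axes: among the integer gridlines, it crosses the x-axis at x ∈ {-2, -1}.
3. These observations pin down the coefficients.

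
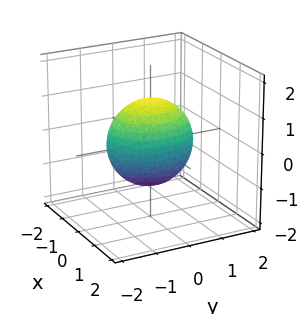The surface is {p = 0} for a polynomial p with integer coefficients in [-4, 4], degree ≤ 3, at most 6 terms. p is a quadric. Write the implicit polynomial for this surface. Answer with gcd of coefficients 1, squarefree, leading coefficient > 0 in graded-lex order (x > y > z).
3*x^2 + 2*y^2 + 2*z^2 - 3

First, degree: a closed, bounded, convex surface; a quadric, so deg p = 2.
Next, symmetries: the x ↦ −x reflection is a symmetry, so x appears only in even powers; mirror symmetry y ↦ −y ⇒ only even powers of y; the z ↦ −z reflection is a symmetry, so z appears only in even powers.
Then, from the axis intercepts and sections: among the integer gridlines, it crosses the x-axis at x ∈ {-1, 1}.
Finally, these observations pin down the coefficients.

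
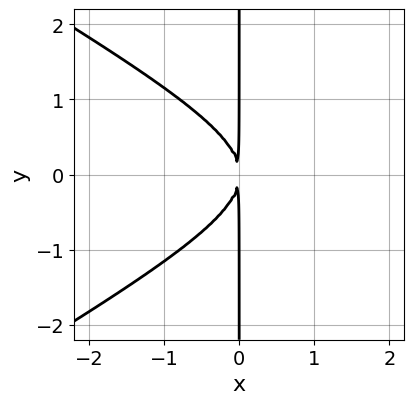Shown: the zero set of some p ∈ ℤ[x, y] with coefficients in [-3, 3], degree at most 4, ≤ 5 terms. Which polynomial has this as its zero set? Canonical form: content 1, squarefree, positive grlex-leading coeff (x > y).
x^3 - 3*x*y^2 - 3*x^2

1. deg p = 3. The shape is more complex than any degree-2 curve.
2. Symmetries: it's symmetric under y → −y, forcing even powers of y.
3. Against the integer gridlines: the visible y-axis segment lies entirely on the curve.
4. Fitting integer coefficients to these (and the overall shape) gives p.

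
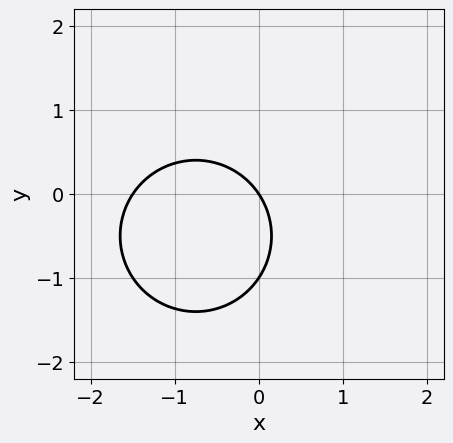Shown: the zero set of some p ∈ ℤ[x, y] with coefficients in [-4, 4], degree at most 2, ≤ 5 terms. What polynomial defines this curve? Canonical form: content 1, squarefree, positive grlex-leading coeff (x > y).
2*x^2 + 2*y^2 + 3*x + 2*y

First, degree: a generic line meets the curve in up to 2 points, so deg p = 2.
Next, observable constraints: it meets the x-axis at x = 0 (among the integer gridlines); among the integer gridlines, it crosses the y-axis at y ∈ {-1, 0}.
Finally, the integer polynomial consistent with all of this is the stated p.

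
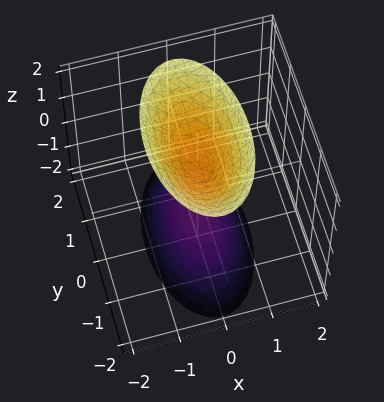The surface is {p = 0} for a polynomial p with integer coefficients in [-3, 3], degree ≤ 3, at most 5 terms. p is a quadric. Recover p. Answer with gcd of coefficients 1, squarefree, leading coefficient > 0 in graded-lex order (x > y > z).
3*x^2 + y^2 - z^2 + 1

(a) The picture has 2 separate pieces. Treating them together as one polynomial.
(b) Degree: two separate bowl-shaped sheets opening away from each other; a quadric, so deg p = 2.
(c) Symmetries: the x ↦ −x reflection is a symmetry, so x appears only in even powers; the z ↦ −z reflection is a symmetry, so z appears only in even powers; the y ↦ −y reflection is a symmetry, so y appears only in even powers.
(d) Observable constraints: among the integer gridlines, it crosses the z-axis at z ∈ {-1, 1}; no y-intercept at any integer in the box.
(e) Fitting integer coefficients to these (and the overall shape) gives p.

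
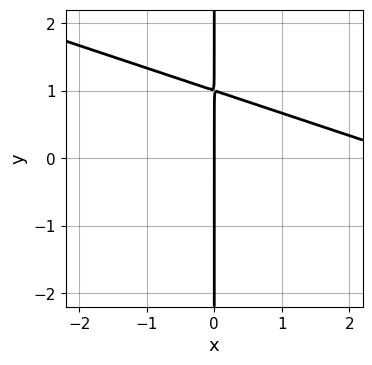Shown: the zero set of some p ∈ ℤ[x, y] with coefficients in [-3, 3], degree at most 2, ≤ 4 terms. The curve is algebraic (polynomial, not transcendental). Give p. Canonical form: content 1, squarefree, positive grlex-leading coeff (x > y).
1. deg p = 2.
2. From the axis intercepts and sections: one x-axis crossing is at x = 0; every point of the y-axis in the box is on the curve.
3. Putting this together gives p.

x^2 + 3*x*y - 3*x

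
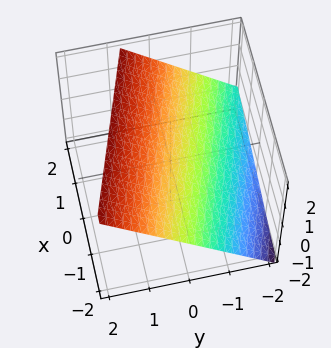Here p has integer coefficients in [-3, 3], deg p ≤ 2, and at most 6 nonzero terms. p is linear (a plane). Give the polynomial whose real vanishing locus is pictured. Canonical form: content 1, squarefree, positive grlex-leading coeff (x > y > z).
Degree: every cross-section is a straight line — this is a plane, so deg p = 1.
Against the integer gridlines: it crosses the x-axis at the gridline x = -2.
Putting this together gives p.

x + 3*y - 3*z + 2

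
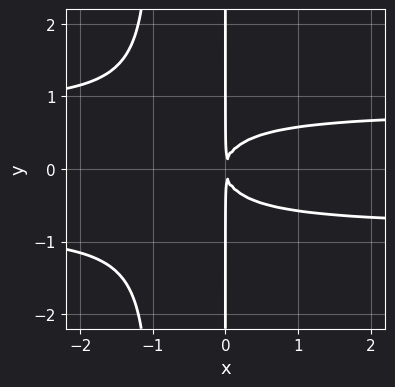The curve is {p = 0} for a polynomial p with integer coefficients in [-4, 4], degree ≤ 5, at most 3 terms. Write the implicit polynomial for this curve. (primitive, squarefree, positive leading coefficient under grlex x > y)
deg p = 4.
Symmetries: mirror symmetry y ↦ −y ⇒ only even powers of y.
Checking where it meets the axes: the visible y-axis segment lies entirely on the curve.
Together with the visible shape, these determine p as stated.

3*x^2*y^2 + 3*x*y^2 - 2*x^2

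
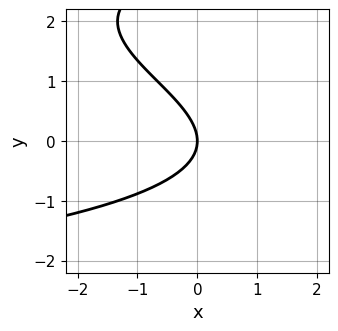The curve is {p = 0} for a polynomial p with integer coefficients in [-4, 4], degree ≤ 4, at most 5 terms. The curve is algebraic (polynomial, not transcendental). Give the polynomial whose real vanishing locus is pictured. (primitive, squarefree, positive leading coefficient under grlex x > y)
1. The degree is 3 — the shape is more complex than any degree-2 curve.
2. Reading off the gridlines: one y-axis crossing is at y = 0; one x-axis crossing is at x = 0.
3. Matching integer coefficients to the picture gives p.

y^3 - 3*y^2 - 3*x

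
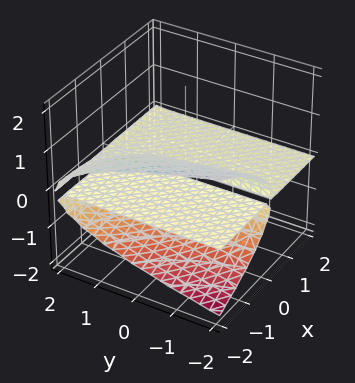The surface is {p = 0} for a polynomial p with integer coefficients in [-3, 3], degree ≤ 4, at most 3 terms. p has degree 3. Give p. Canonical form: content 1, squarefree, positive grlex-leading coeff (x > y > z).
x*y*z - 3*z^3 - 2*x*z

First, there are 2 components. Treating them together as one polynomial.
Then, deg p = 3. The shape is more complex than any degree-2 surface.
Then, observable constraints: the visible x-axis segment lies entirely on the surface; every point of the y-axis in the box is on the surface; it crosses the z-axis at the gridline z = 0.
Finally, matching integer coefficients to the picture gives p.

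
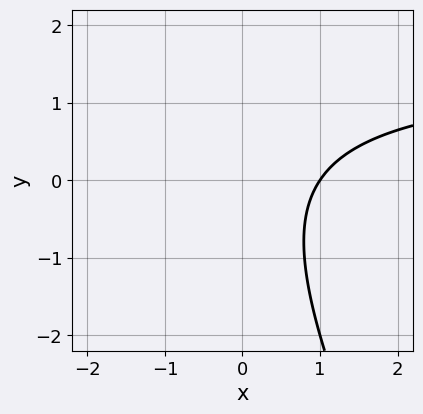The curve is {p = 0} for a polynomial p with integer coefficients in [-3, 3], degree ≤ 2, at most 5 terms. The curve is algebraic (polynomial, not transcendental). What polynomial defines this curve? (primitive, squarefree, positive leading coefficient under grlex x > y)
2*x*y + y^2 - 3*x + 3

(a) Degree: the shape is more complex than any degree-1 curve, so deg p = 2.
(b) Against the integer gridlines: it meets the x-axis at x = 1 (among the integer gridlines); no y-intercept at any integer in the box.
(c) Assembling these constraints gives the stated polynomial.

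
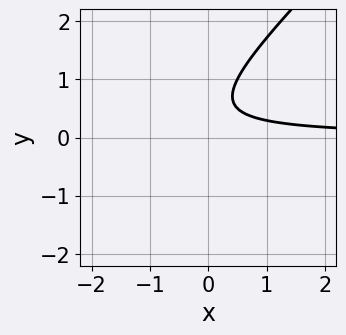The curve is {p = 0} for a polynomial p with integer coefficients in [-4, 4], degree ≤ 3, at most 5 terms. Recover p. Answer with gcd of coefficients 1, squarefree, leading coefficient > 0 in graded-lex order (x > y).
1. Degree: the shape is more complex than any degree-1 curve, so deg p = 2.
2. Checking where it meets the axes: it misses every integer gridline on the x-axis; no y-intercept at any integer in the box.
3. These observations pin down the coefficients.

2*x*y - 2*y^2 + 2*y - 1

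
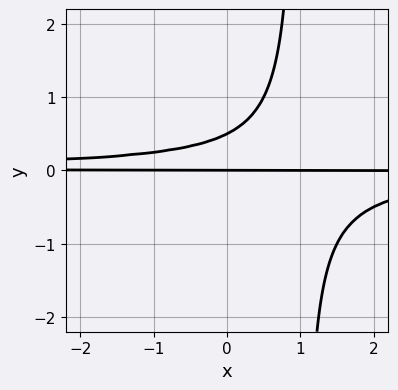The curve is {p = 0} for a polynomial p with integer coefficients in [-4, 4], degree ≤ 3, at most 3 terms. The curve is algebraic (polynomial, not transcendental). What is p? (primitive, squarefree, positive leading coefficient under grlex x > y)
2*x*y^2 - 2*y^2 + y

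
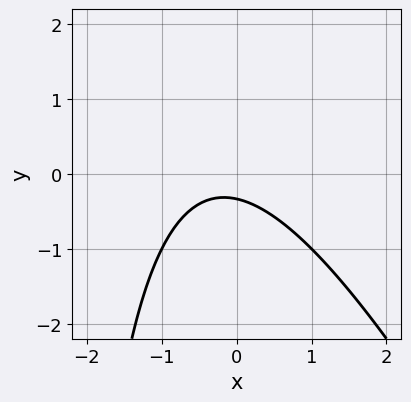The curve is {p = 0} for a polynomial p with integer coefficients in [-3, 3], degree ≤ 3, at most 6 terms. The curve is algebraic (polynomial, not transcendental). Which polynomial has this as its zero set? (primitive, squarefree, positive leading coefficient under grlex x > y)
First, deg p = 2.
Then, reading off the gridlines: the curve avoids every integer x-axis point in the box.
Finally, fitting integer coefficients to these (and the overall shape) gives p.

2*x^2 + x*y + x + 3*y + 1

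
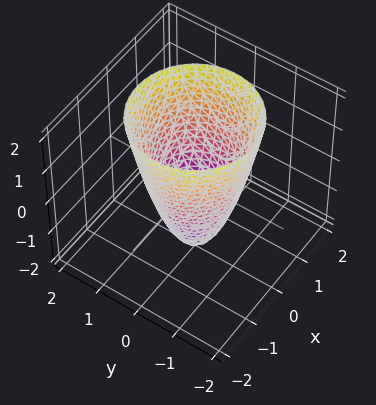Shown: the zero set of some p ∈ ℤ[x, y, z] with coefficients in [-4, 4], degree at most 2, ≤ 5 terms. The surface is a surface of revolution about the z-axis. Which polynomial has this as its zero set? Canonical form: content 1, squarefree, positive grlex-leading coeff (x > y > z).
(a) Degree: the shape is more complex than any degree-1 surface, so deg p = 2.
(b) Symmetry: every cross-section ⟂ z is a circle, so x, y appear only via x² + y².
(c) From the visible intercepts: among the integer gridlines, it crosses the x-axis at x ∈ {-1, 1}; one z-axis crossing is at z = -2.
(d) The integer polynomial consistent with all of this is the stated p. Check: (0, -1, 0) on the y-axis lies on the surface, and p(0, -1, 0) = 0. ✓

2*x^2 + 2*y^2 - z - 2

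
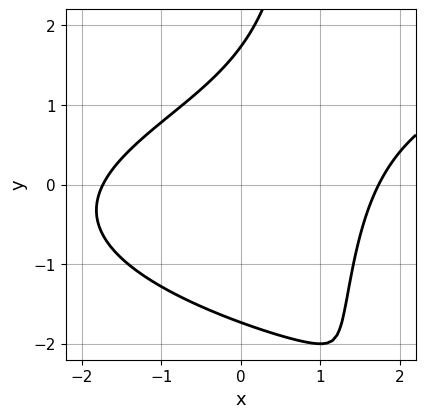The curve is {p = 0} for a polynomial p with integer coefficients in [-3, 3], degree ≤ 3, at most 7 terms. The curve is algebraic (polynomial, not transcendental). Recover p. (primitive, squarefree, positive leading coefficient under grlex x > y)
Degree: a generic line meets the curve in up to 3 points, so deg p = 3.
Putting this together gives p.

x*y^2 - x^2 + x*y - y^2 + 3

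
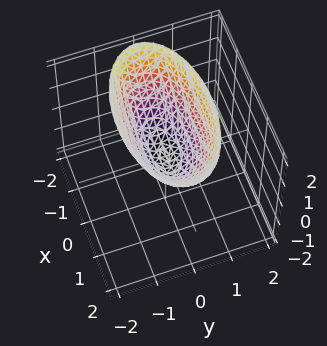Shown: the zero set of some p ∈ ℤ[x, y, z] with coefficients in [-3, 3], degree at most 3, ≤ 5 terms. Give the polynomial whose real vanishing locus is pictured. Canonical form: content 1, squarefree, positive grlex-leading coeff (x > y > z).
x^2 + 3*y^2 - 2*z

1. Degree: a paraboloid; a quadric, so deg p = 2.
2. Symmetries: the x ↦ −x reflection is a symmetry, so x appears only in even powers; mirror symmetry y ↦ −y ⇒ only even powers of y.
3. Reading off the gridlines: it meets the x-axis at x = 0 (among the integer gridlines); one z-axis crossing is at z = 0; it crosses the y-axis at the gridline y = 0.
4. Together with the visible shape, these determine p as stated.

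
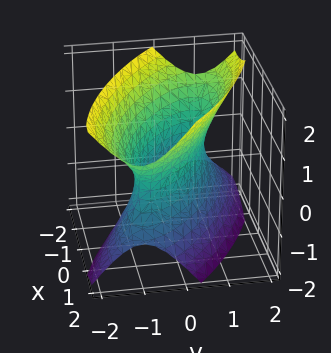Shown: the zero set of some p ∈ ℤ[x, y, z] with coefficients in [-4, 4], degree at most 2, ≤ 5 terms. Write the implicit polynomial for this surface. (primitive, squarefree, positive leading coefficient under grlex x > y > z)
x^2 + 2*x*y + 2*y^2 - z^2 - 1

First, the degree is 2 — no degree-1 surface has this shape.
Next, reading off the gridlines: among the integer gridlines, it crosses the x-axis at x ∈ {-1, 1}; the surface avoids every integer z-axis point in the box.
Finally, matching integer coefficients to the picture gives p.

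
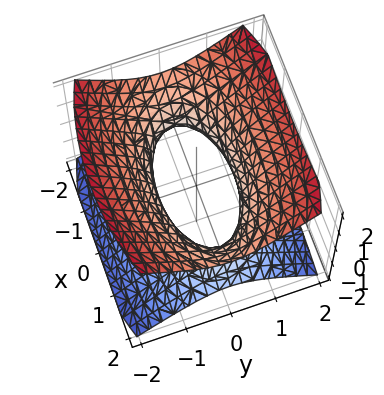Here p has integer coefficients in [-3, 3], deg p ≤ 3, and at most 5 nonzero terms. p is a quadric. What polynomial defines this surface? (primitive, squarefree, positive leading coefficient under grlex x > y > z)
x^2 + 3*y^2 - 3*z^2 - 2

Degree: one connected sheet with a waist; a quadric, so deg p = 2.
Symmetries: mirror symmetry x ↦ −x ⇒ only even powers of x; the z ↦ −z reflection is a symmetry, so z appears only in even powers; it's symmetric under y → −y, forcing even powers of y.
Checking where it meets the axes: it misses every integer gridline on the z-axis.
Fitting integer coefficients to these (and the overall shape) gives p.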